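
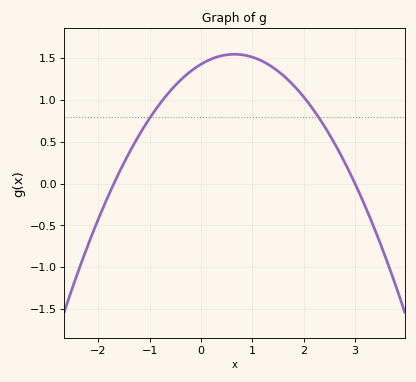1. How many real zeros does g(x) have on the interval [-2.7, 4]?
2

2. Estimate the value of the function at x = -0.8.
0.958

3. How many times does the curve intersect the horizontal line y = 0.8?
2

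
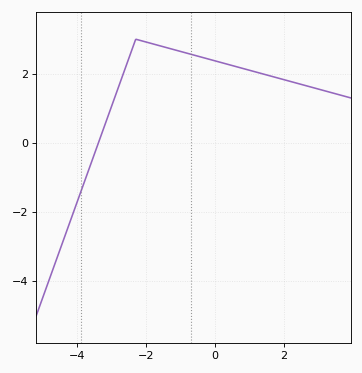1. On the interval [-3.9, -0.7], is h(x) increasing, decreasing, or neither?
neither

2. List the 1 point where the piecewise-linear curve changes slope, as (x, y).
(-2.3, 3)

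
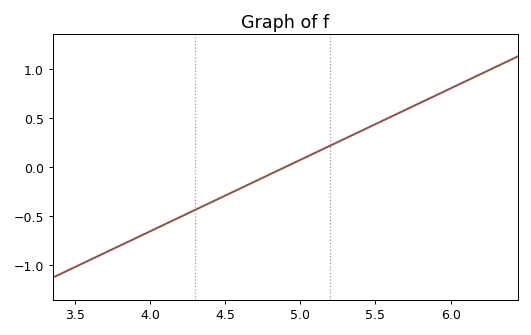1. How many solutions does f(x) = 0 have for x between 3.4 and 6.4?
1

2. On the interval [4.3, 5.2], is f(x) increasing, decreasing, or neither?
increasing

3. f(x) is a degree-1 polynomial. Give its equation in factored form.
y = 0.73(x - 4.9)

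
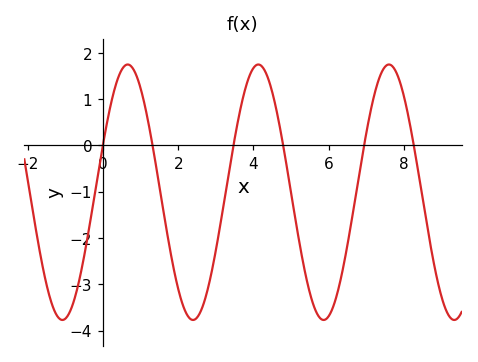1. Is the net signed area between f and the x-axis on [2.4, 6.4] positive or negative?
negative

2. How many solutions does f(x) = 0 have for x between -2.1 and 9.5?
6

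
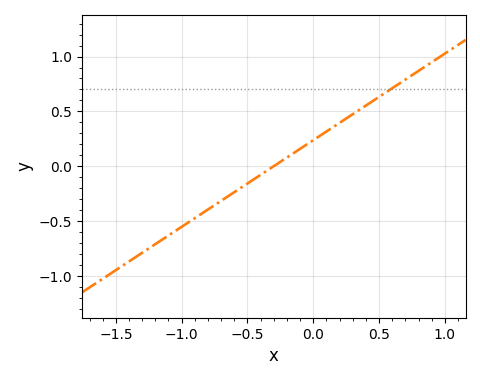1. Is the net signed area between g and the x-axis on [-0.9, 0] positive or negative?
negative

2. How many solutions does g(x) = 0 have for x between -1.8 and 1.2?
1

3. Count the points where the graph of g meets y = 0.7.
1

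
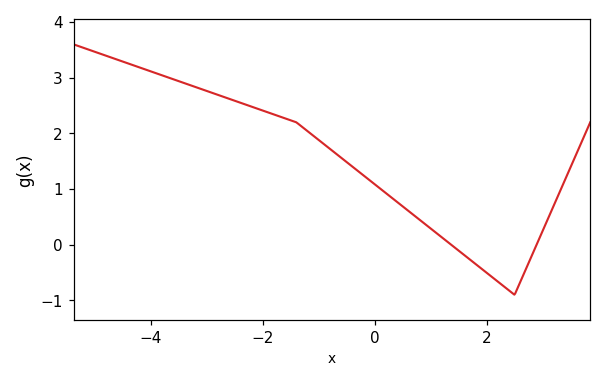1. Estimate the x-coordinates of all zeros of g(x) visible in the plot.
1.37, 2.89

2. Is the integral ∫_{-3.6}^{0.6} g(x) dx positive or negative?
positive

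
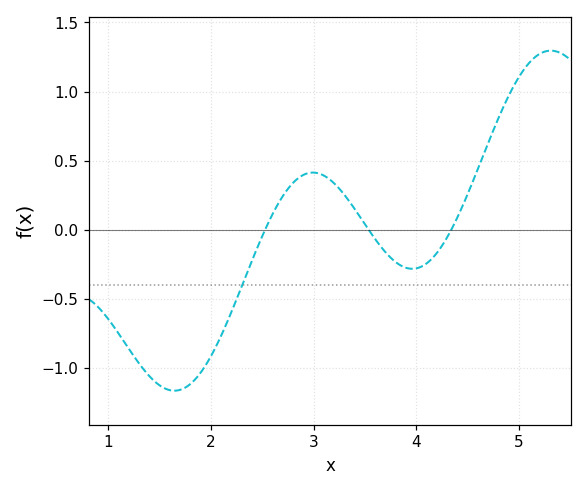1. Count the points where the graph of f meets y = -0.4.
1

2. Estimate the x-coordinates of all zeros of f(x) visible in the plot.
2.53, 3.54, 4.34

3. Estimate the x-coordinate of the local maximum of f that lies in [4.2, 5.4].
5.31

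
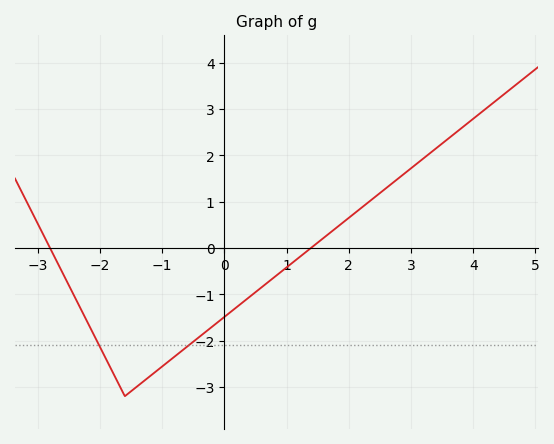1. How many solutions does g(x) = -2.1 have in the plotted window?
2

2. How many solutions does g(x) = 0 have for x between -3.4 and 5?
2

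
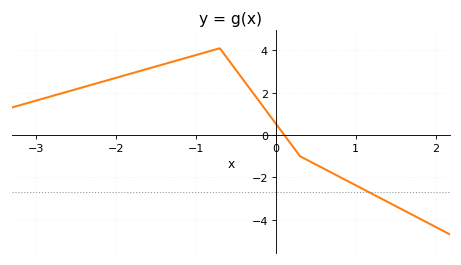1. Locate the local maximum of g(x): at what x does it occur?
-0.7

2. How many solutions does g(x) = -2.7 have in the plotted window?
1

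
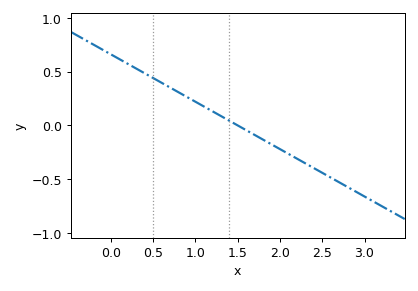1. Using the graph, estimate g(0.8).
0.308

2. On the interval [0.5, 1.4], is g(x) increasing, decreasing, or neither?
decreasing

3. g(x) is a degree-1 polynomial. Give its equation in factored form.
y = -0.44(x - 1.5)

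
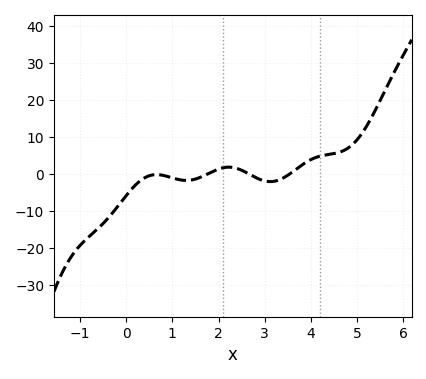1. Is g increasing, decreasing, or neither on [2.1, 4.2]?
neither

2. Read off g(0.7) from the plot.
-0.141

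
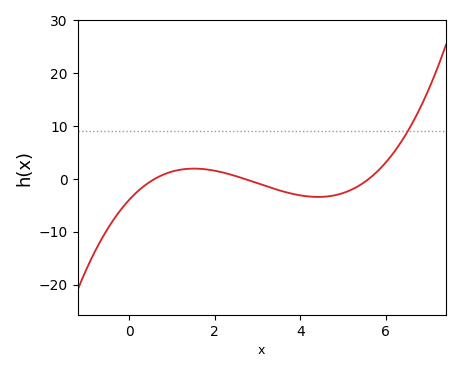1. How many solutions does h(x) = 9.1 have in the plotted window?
1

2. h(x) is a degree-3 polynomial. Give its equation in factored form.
y = 0.44(x - 0.6)(x - 2.7)(x - 5.6)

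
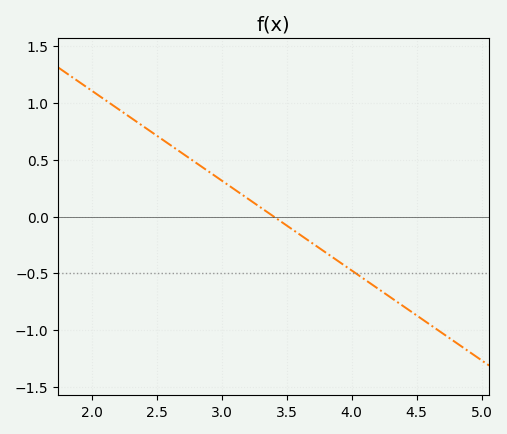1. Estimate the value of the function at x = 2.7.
0.55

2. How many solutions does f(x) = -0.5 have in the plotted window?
1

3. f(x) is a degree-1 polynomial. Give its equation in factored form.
y = -0.79(x - 3.4)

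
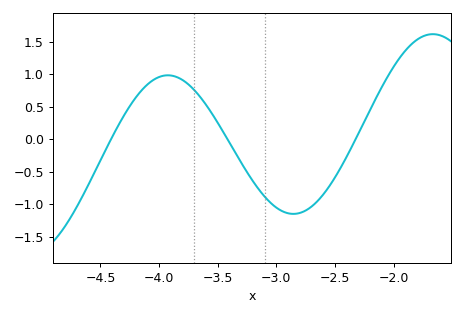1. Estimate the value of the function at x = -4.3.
0.365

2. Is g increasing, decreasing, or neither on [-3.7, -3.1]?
decreasing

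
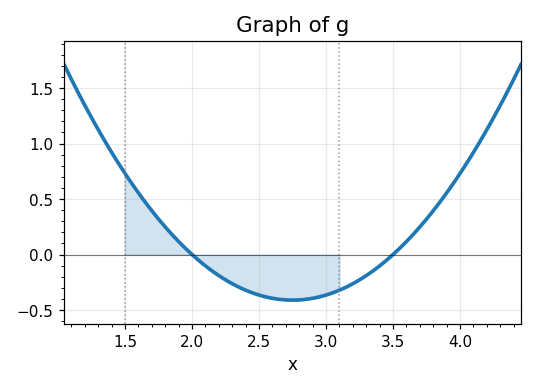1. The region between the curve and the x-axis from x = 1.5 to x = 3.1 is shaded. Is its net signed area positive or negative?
negative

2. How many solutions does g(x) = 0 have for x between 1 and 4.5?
2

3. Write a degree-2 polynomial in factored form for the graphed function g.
y = 0.73(x - 2)(x - 3.5)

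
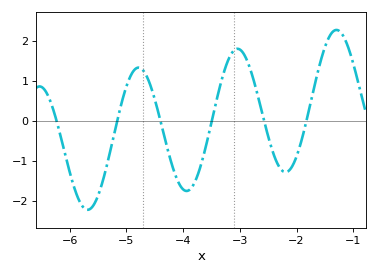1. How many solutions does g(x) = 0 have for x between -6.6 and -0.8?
6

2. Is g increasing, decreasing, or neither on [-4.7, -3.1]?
neither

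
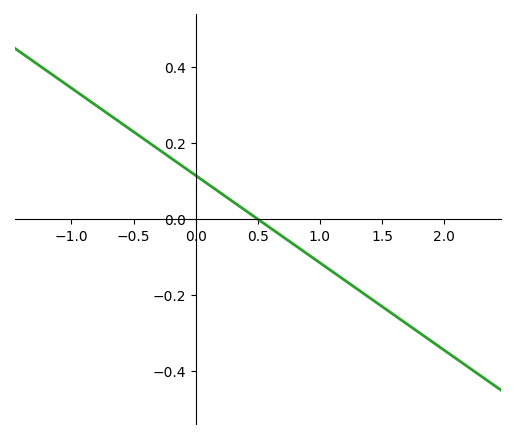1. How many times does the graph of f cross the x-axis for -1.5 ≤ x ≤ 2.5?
1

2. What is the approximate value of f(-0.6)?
0.26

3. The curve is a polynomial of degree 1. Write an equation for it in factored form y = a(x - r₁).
y = -0.23(x - 0.5)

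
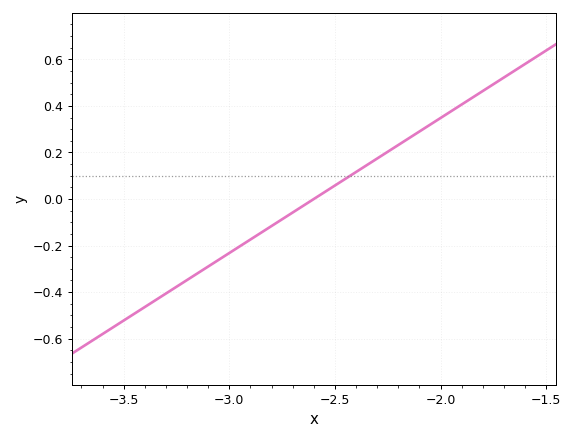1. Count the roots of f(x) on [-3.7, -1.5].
1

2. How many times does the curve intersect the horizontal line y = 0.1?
1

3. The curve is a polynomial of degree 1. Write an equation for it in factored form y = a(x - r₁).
y = 0.58(x + 2.6)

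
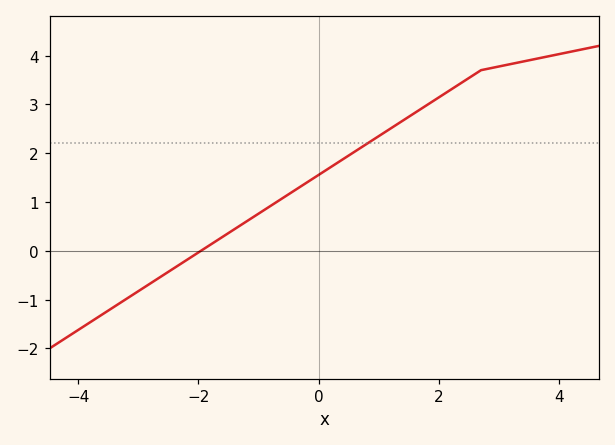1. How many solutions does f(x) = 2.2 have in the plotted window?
1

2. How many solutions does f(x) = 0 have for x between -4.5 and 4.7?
1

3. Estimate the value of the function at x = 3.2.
3.83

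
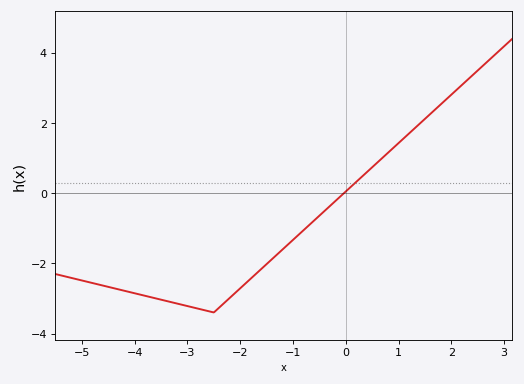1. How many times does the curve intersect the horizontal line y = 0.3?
1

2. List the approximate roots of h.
-0.036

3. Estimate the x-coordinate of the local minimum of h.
-2.5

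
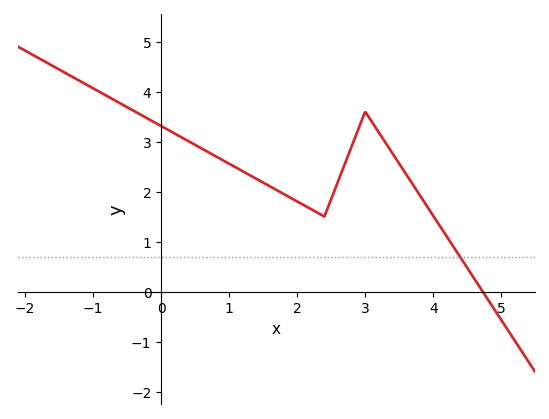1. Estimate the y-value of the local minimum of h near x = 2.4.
1.5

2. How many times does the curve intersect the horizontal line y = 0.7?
1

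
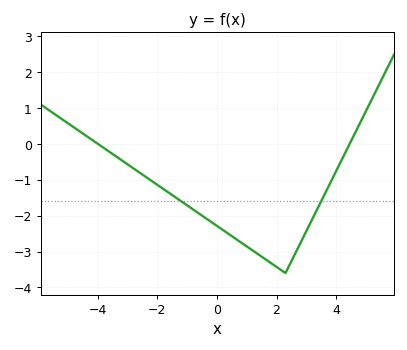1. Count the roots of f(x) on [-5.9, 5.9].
2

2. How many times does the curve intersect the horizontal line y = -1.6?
2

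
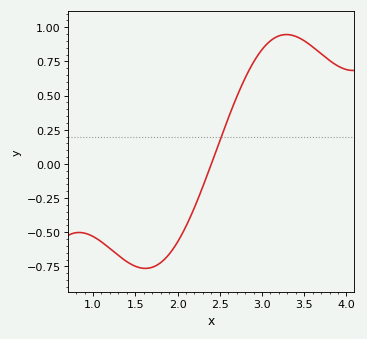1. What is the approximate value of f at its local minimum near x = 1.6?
-0.764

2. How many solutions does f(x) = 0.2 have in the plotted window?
1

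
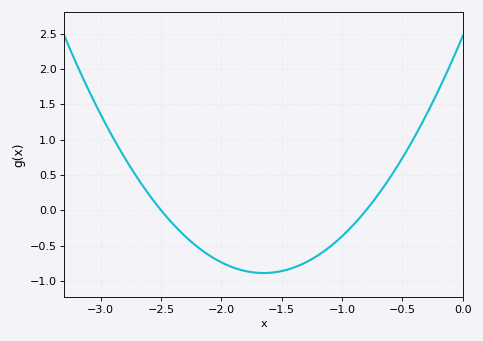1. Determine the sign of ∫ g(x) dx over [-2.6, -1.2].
negative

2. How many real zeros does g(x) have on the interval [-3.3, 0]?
2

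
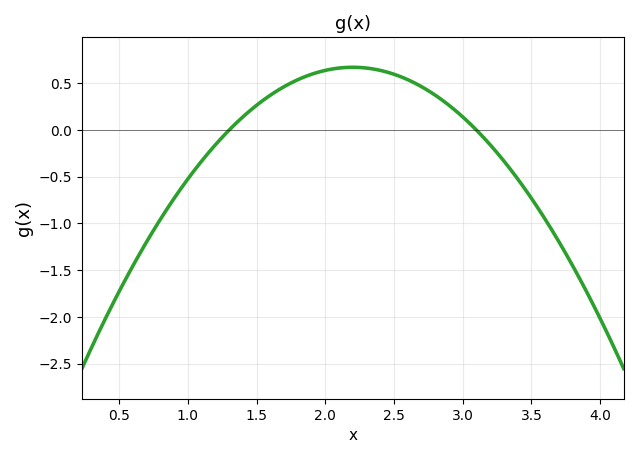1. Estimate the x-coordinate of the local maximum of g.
2.2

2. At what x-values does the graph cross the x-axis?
1.3, 3.1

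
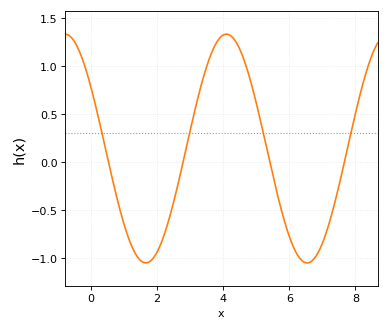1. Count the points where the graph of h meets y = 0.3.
4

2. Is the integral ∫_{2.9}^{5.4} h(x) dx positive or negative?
positive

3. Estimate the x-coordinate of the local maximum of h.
4.1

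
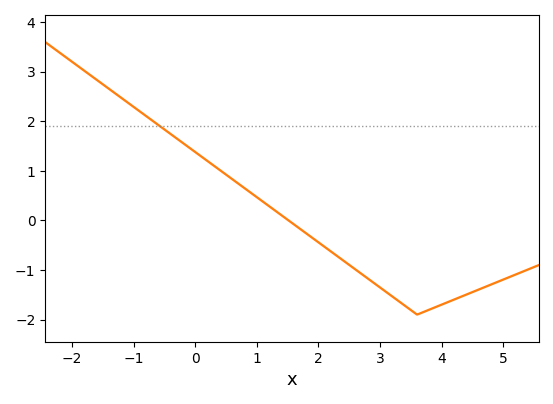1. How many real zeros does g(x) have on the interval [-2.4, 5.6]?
1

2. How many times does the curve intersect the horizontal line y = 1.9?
1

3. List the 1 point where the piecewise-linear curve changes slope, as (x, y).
(3.6, -1.9)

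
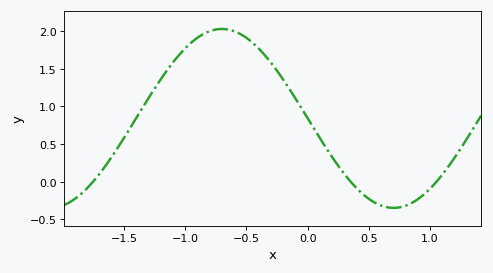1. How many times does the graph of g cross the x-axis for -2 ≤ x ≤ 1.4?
3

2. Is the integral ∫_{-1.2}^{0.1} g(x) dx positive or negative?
positive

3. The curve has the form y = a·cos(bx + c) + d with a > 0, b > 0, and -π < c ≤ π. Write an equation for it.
y = 1.19cos(2.2x + 1.6) + 0.84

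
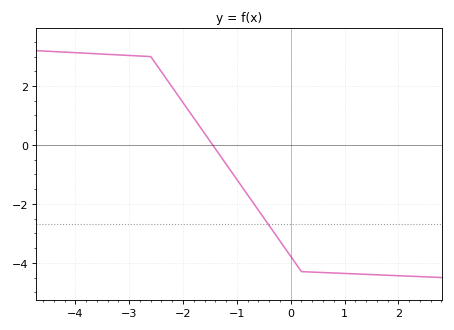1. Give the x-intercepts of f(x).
-1.4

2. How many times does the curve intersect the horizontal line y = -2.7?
1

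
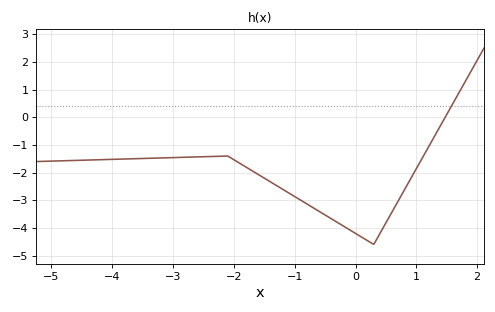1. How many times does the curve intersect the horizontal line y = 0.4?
1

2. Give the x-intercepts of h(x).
1.5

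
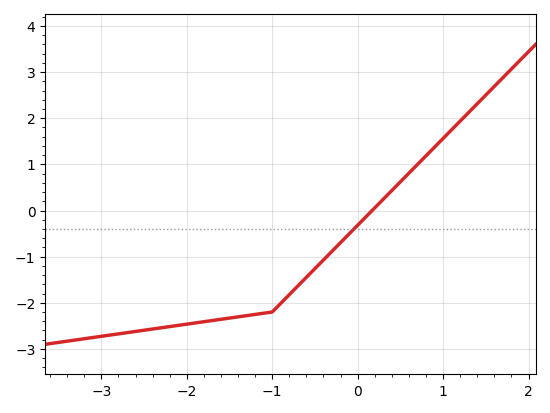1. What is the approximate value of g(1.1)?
1.8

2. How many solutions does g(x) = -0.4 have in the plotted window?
1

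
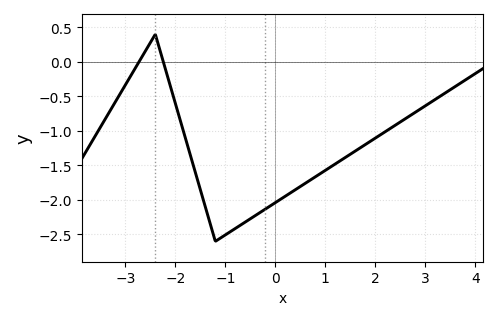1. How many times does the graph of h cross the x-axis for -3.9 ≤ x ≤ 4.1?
2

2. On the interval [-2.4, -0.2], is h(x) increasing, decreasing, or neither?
neither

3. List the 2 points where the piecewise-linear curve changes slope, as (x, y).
(-2.4, 0.4); (-1.2, -2.6)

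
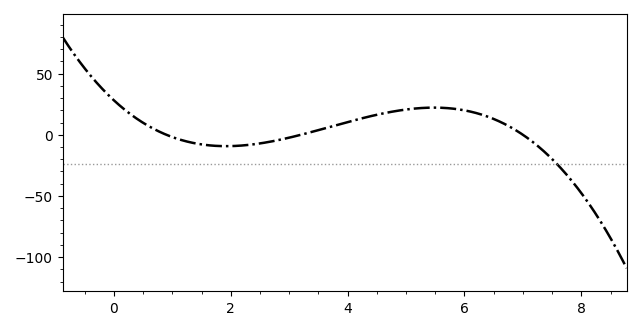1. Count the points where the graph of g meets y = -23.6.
1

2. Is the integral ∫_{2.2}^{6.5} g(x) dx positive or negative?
positive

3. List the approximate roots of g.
1, 3.2, 7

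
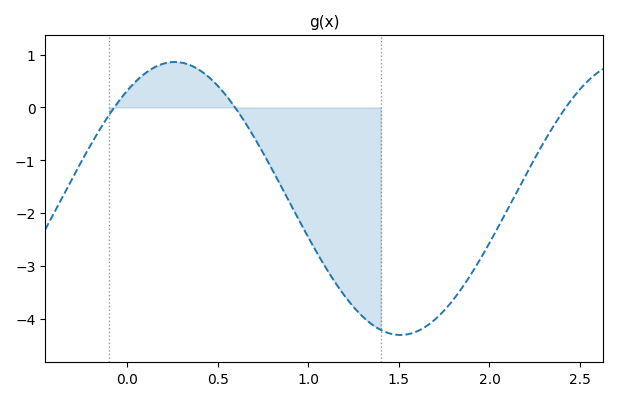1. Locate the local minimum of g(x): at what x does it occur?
1.51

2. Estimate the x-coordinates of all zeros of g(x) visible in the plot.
-0.072, 0.596, 2.42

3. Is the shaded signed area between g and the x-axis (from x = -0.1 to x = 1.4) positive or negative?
negative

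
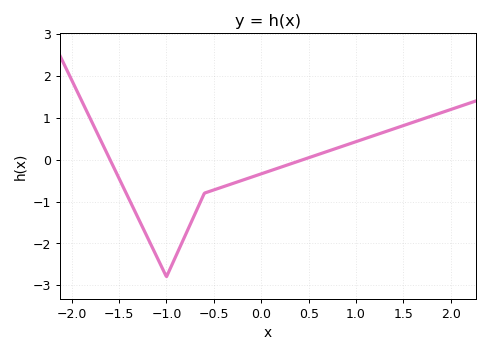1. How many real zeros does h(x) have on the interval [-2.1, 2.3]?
2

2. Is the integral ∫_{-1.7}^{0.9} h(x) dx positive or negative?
negative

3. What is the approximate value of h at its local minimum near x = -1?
-2.8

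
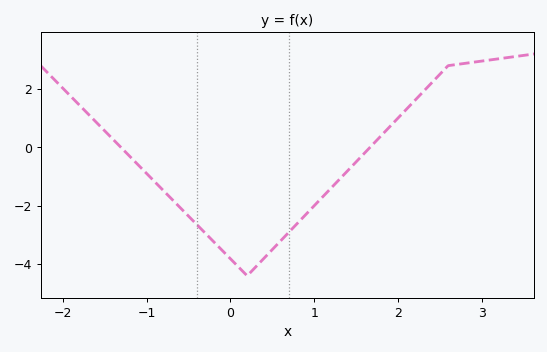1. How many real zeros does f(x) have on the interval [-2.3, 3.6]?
2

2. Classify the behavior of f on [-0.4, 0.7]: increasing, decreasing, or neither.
neither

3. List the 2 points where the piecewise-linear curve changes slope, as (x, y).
(0.2, -4.4); (2.6, 2.8)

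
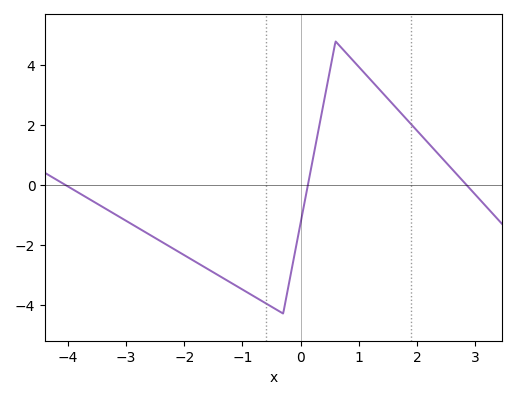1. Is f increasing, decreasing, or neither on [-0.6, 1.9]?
neither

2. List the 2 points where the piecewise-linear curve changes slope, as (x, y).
(-0.3, -4.3); (0.6, 4.8)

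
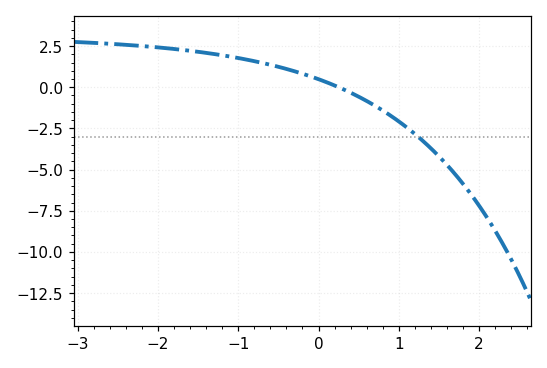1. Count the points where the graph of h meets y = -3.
1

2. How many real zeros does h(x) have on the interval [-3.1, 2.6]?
1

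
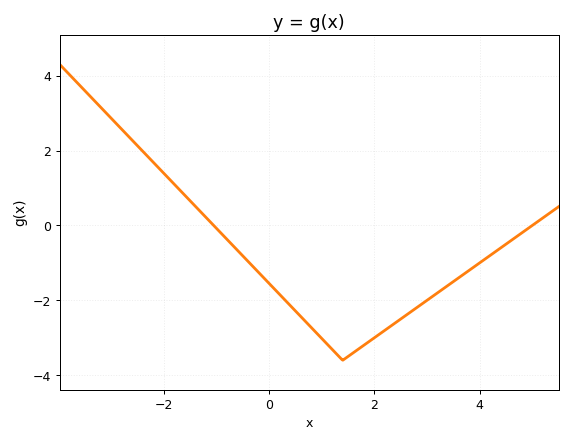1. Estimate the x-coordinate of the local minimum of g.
1.4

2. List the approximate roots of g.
-1, 5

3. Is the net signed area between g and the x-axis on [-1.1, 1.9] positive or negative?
negative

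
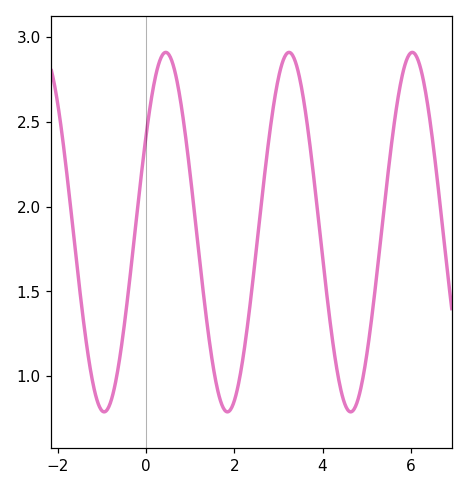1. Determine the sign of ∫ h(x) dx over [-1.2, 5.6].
positive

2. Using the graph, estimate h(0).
2.4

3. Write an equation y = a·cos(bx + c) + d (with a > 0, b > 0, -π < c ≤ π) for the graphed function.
y = 1.06cos(2.2x - 1) + 1.85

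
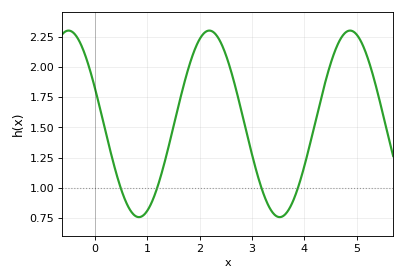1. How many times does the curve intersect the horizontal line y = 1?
4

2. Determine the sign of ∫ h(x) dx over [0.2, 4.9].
positive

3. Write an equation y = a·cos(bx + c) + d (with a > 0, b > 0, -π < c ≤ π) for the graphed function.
y = 0.77cos(2.3x + 1.2) + 1.53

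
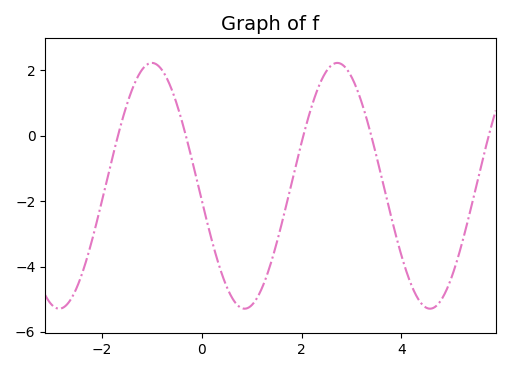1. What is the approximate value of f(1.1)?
-5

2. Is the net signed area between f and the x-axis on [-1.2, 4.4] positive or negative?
negative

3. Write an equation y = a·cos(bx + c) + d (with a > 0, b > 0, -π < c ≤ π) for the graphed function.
y = 3.76cos(1.7x + 1.7) - 1.53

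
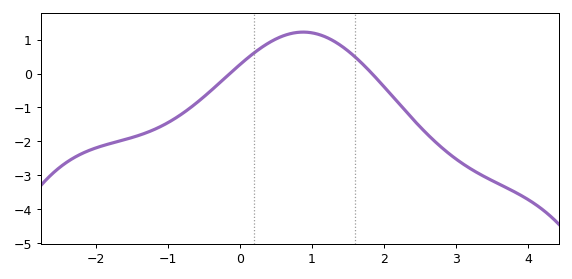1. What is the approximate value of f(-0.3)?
-0.3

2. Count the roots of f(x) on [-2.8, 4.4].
2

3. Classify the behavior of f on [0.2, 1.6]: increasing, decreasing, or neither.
neither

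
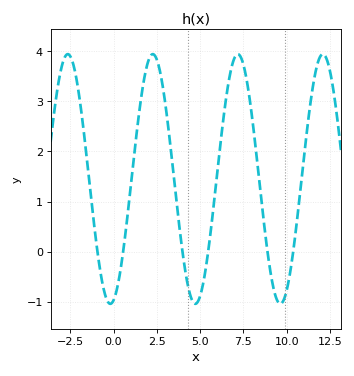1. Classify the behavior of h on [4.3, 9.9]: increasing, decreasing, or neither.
neither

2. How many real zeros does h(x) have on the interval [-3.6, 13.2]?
6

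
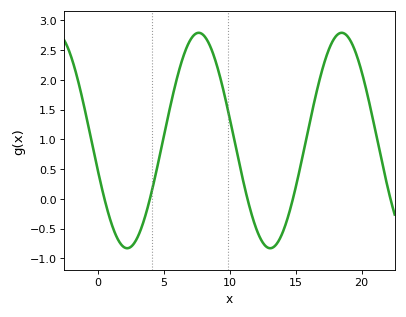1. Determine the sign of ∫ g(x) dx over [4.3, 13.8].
positive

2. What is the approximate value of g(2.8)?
-0.75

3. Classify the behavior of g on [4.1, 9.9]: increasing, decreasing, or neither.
neither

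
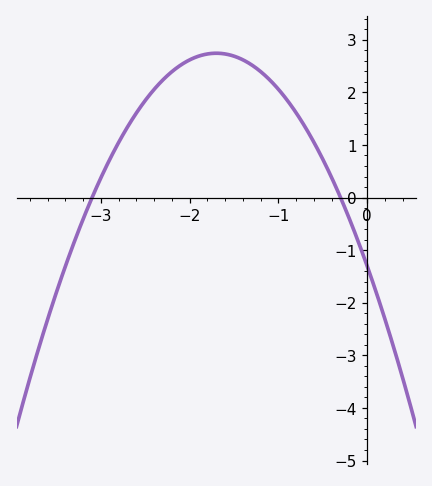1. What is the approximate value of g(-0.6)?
1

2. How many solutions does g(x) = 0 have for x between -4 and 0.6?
2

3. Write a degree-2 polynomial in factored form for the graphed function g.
y = -1.4(x + 3.1)(x + 0.3)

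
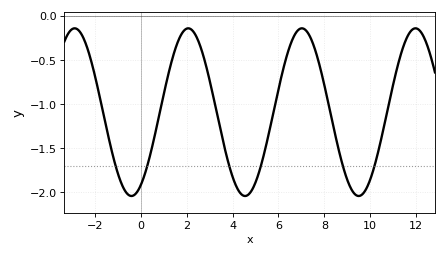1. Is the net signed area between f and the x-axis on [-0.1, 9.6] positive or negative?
negative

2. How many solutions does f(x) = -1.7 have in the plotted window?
6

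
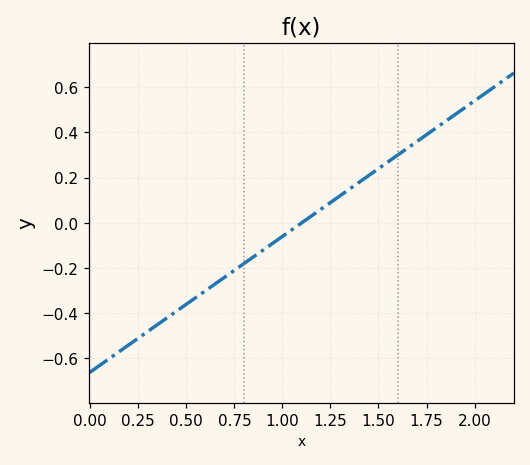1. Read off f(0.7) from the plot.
-0.24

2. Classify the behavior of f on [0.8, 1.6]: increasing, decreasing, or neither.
increasing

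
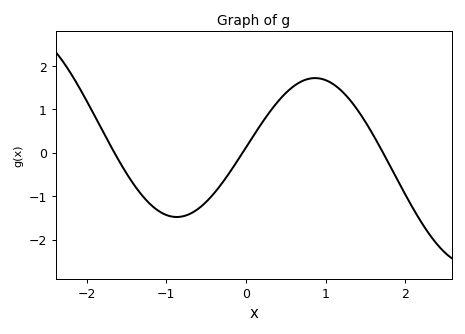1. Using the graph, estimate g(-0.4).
-0.9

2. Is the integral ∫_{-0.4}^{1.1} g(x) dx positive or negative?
positive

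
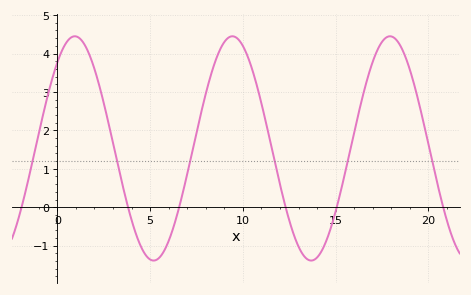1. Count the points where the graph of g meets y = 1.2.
6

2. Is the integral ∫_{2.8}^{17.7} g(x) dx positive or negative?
positive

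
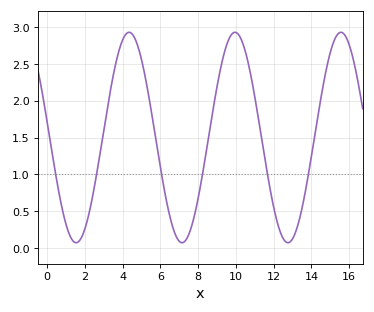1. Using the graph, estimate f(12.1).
0.44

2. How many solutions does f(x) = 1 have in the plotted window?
6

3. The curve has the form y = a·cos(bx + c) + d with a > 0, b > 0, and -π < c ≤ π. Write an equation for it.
y = 1.43cos(1.12x + 1.42) + 1.5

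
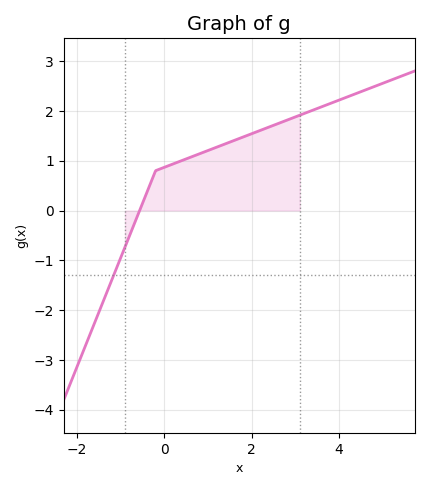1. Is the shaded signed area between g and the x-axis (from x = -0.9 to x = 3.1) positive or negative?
positive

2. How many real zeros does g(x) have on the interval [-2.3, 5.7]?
1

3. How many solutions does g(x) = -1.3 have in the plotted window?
1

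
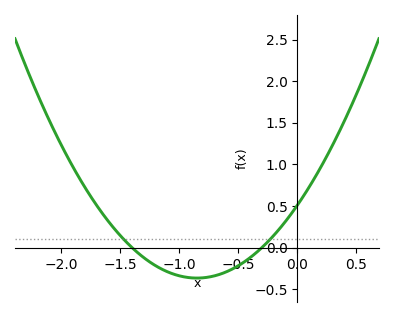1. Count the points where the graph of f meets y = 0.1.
2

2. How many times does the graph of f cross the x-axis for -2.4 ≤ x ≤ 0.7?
2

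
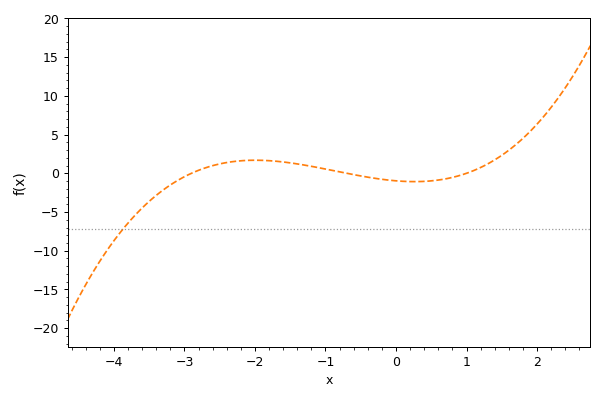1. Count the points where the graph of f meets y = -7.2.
1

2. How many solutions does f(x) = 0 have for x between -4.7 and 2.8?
3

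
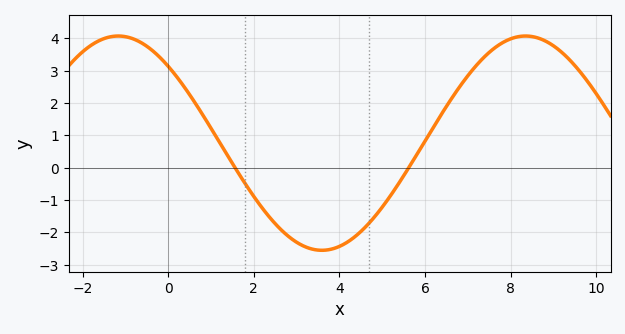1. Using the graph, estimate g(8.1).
4.02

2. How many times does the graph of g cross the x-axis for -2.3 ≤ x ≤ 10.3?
2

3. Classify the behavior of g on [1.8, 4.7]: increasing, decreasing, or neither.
neither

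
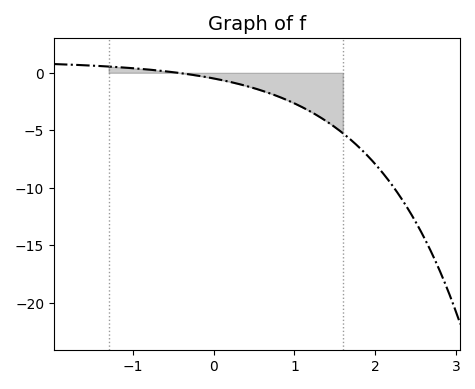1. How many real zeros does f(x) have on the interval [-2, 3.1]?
1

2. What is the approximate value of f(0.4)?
-1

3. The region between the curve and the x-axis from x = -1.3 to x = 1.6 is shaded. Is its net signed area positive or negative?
negative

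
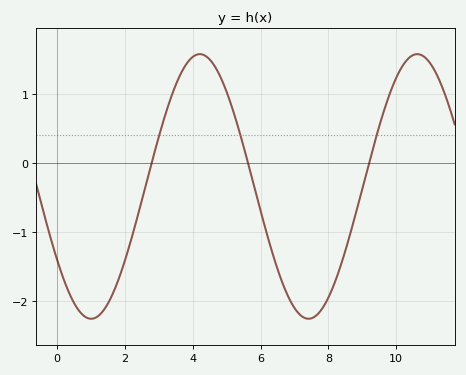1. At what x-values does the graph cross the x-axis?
2.8, 5.6, 9.2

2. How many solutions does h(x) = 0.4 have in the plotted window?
3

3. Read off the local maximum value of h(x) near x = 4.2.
1.6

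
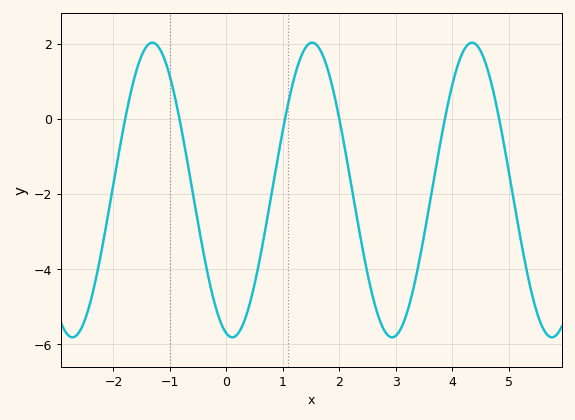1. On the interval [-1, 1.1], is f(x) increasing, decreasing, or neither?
neither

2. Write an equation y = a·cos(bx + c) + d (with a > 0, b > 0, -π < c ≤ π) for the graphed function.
y = 3.92cos(2.22x + 2.91) - 1.89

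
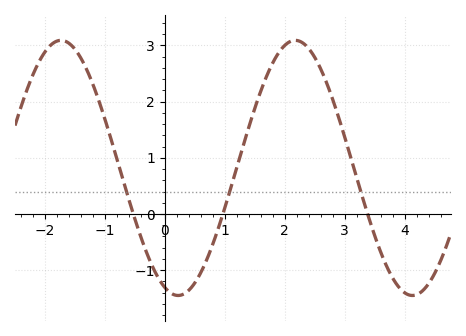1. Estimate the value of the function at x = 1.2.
0.821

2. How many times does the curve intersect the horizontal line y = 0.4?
3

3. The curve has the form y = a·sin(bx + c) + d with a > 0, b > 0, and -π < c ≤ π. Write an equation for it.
y = 2.27sin(1.61x - 1.93) + 0.82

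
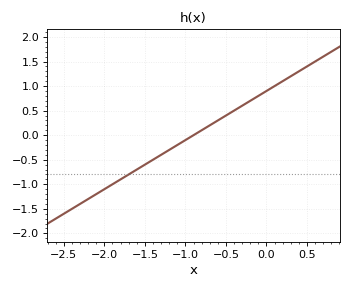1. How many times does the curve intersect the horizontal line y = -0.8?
1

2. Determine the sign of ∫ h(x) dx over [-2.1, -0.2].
negative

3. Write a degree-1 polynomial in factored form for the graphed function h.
y = 1(x + 0.9)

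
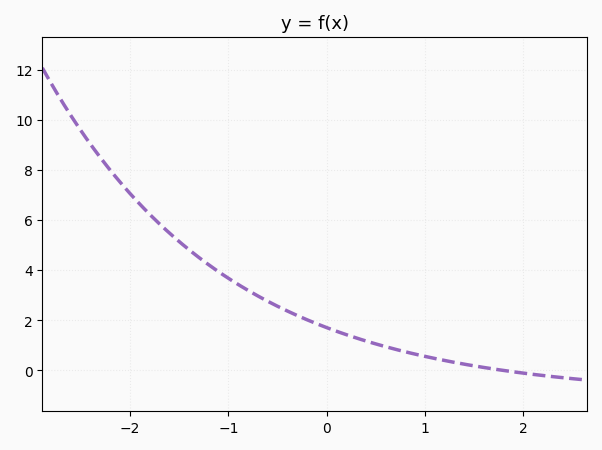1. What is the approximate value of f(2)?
-0.2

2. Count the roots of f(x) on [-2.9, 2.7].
1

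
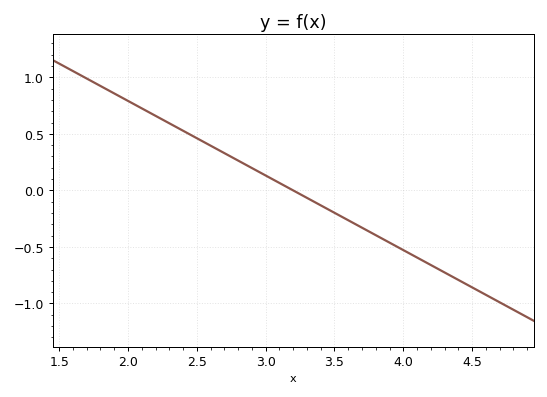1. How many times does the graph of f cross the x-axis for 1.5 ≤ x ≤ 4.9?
1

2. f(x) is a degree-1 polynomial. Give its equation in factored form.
y = -0.66(x - 3.2)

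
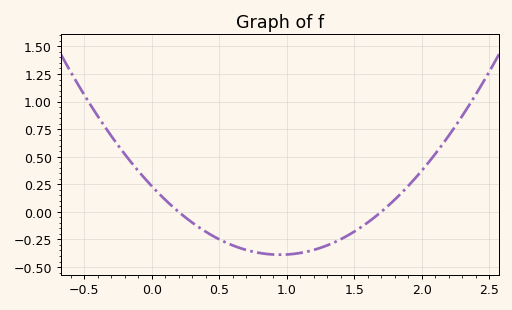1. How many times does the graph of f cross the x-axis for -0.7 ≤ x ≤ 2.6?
2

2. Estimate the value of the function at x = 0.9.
-0.4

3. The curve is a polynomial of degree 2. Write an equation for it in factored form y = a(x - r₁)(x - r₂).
y = 0.69(x - 0.2)(x - 1.7)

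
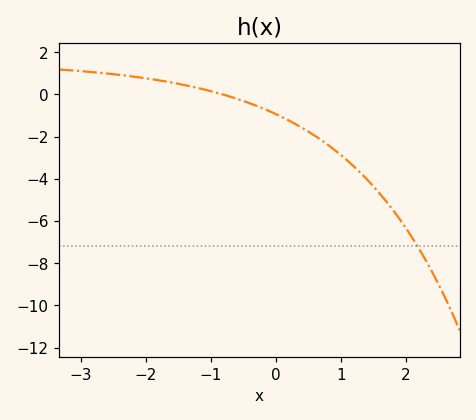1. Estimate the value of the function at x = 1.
-2.87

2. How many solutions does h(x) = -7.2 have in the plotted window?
1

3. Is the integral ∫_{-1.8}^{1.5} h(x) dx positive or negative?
negative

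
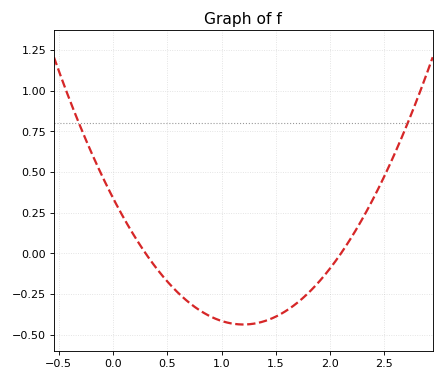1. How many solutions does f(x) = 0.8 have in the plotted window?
2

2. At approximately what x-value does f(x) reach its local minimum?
1.2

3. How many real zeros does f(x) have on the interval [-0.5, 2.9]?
2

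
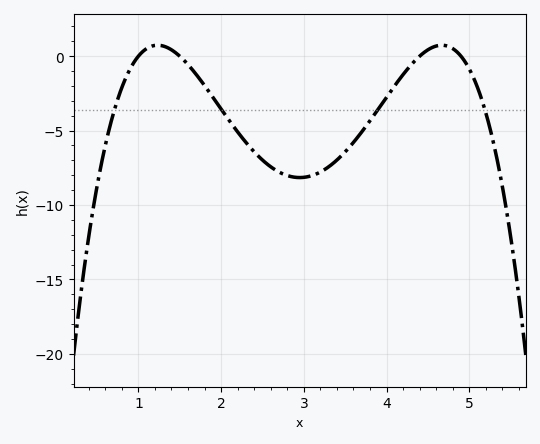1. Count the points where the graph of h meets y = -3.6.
4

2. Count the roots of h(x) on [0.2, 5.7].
4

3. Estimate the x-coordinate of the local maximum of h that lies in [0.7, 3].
1.2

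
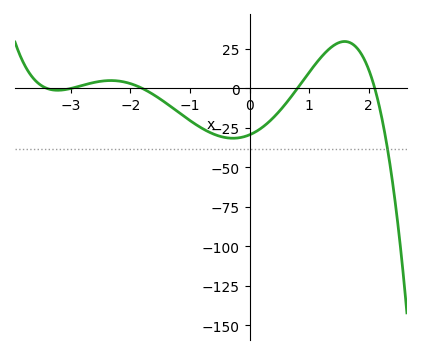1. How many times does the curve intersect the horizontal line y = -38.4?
1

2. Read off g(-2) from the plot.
4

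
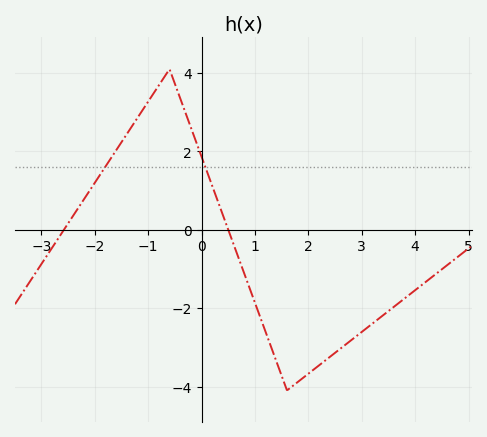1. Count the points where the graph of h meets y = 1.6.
2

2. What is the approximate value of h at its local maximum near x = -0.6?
4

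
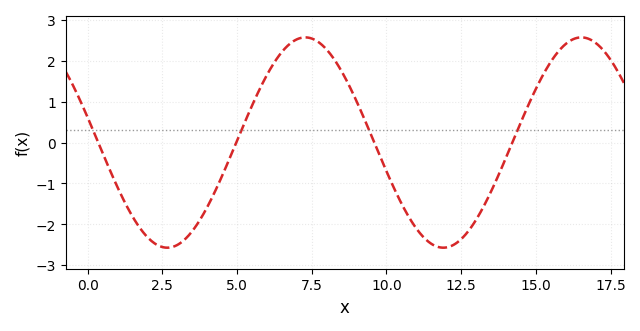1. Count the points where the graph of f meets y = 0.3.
4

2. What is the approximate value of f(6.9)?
2.48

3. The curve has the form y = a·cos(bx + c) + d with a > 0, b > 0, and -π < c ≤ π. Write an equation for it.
y = 2.57cos(0.68x + 1.33) + 0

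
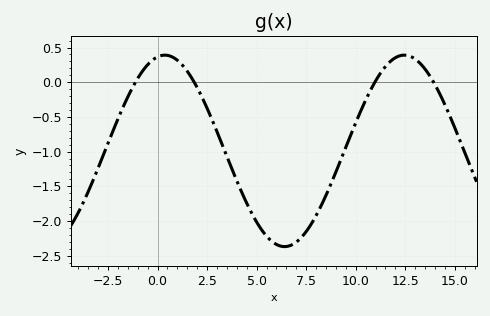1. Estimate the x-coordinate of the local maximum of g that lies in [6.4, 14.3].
12.4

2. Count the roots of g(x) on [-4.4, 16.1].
4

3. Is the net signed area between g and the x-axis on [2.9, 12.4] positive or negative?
negative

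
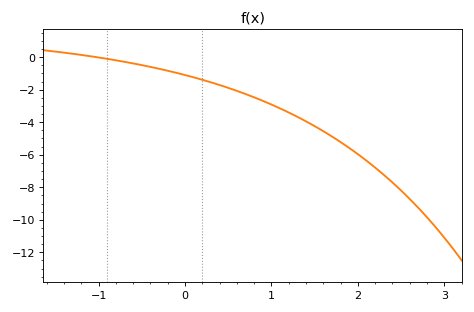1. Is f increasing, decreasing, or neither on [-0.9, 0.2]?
decreasing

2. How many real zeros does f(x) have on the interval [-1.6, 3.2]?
1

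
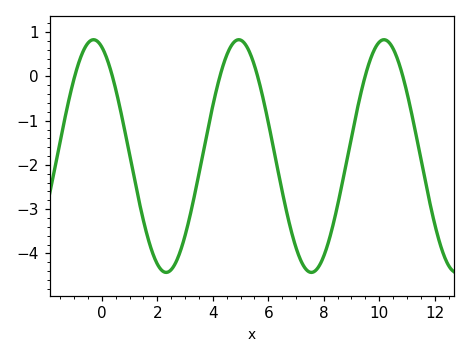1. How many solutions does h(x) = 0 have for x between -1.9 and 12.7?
6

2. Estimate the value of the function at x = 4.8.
0.795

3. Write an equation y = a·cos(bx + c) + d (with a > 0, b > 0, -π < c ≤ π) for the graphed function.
y = 2.63cos(1.2x + 0.36) - 1.8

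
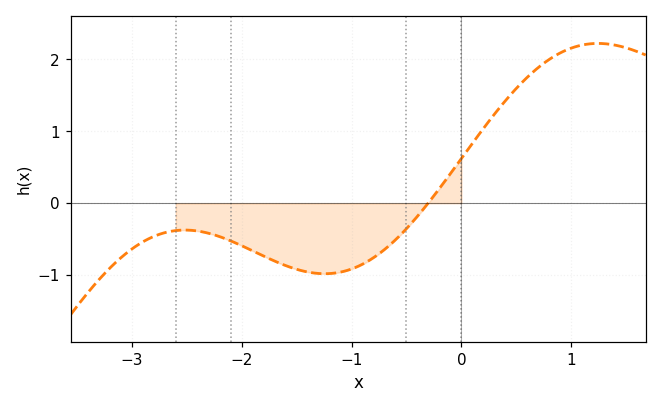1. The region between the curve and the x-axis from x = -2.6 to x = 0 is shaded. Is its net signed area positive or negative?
negative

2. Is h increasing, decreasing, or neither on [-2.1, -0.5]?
neither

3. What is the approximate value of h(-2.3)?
-0.419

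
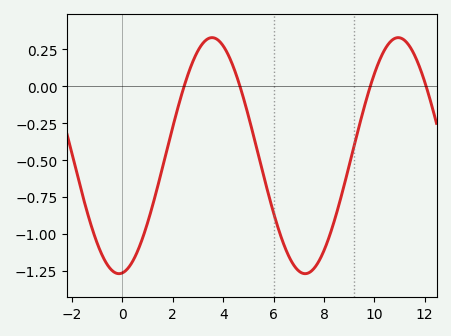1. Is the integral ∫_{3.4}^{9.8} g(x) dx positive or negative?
negative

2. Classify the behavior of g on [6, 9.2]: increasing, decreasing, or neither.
neither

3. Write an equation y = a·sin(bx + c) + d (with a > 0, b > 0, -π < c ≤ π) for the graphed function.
y = 0.8sin(0.85x - 1.5) - 0.47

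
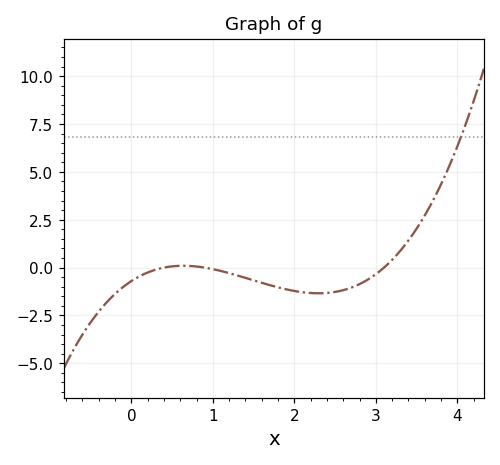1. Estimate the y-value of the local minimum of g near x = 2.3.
-1.34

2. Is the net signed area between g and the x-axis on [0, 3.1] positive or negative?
negative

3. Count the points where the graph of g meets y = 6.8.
1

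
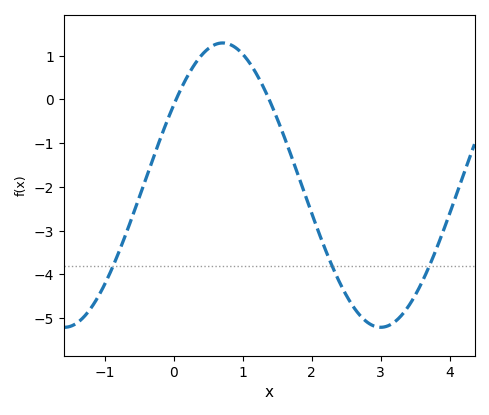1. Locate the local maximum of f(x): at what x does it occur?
0.7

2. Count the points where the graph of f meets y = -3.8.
3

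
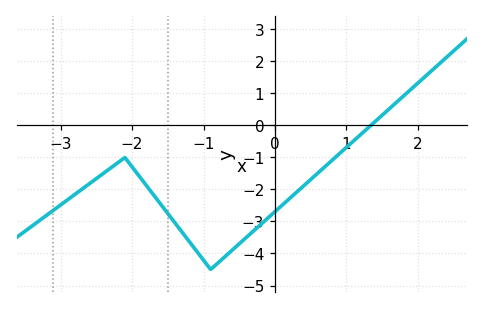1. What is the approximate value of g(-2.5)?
-1.66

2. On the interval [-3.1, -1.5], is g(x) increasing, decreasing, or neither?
neither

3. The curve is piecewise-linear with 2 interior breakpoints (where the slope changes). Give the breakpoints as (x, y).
(-2.1, -1); (-0.9, -4.5)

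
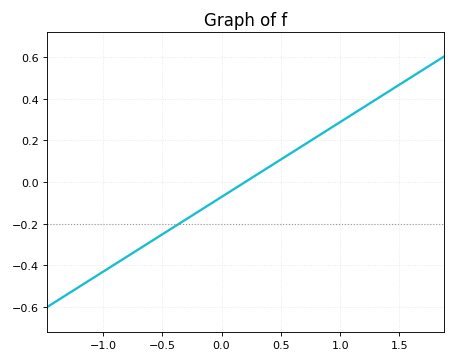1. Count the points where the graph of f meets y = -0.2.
1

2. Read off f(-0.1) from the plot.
-0.108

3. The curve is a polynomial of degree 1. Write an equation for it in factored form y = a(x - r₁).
y = 0.36(x - 0.2)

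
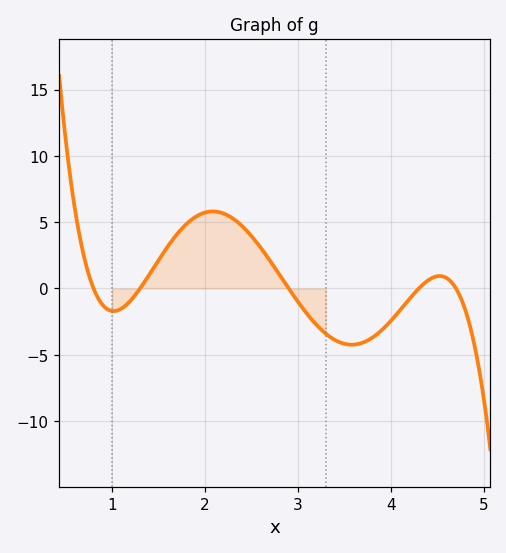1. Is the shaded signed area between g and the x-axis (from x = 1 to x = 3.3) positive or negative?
positive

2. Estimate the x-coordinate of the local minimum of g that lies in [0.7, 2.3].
1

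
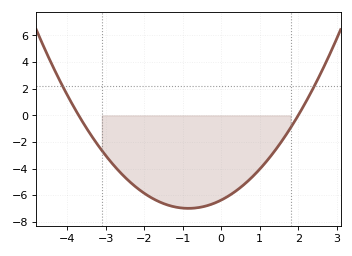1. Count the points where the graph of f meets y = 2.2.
2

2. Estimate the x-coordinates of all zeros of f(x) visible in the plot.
-3.7, 2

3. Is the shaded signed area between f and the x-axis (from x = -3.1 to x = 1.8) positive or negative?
negative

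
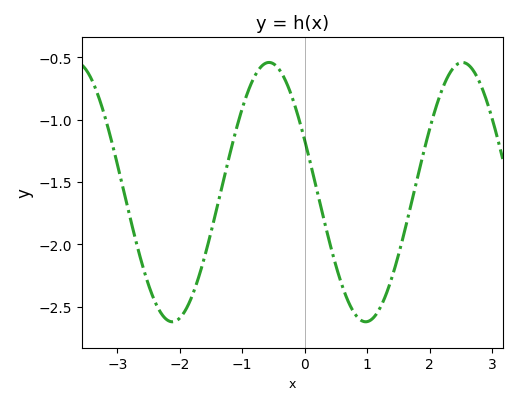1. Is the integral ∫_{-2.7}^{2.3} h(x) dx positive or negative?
negative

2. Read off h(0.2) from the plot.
-1.58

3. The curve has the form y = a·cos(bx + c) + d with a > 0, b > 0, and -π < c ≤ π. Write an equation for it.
y = 1.04cos(2.03x + 1.16) - 1.58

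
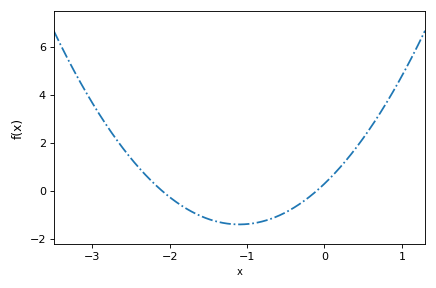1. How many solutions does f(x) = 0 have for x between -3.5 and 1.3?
2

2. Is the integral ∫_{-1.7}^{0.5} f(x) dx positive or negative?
negative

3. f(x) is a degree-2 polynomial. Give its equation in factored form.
y = 1.4(x + 2.1)(x + 0.1)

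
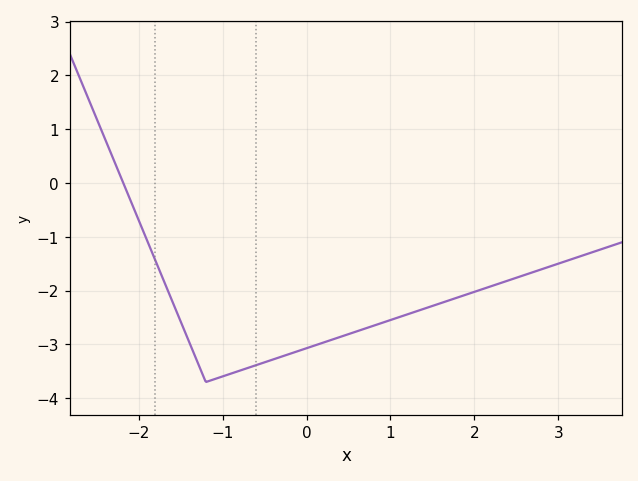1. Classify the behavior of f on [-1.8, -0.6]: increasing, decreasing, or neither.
neither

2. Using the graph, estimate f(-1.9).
-1.1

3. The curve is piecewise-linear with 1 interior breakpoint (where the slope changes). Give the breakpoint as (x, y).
(-1.2, -3.7)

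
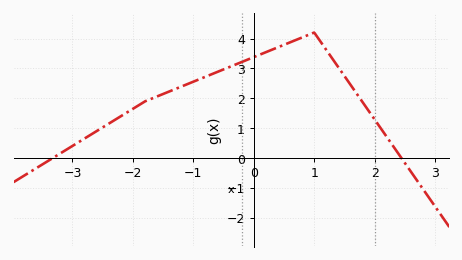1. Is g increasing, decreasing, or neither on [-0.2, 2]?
neither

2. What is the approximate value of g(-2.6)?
0.907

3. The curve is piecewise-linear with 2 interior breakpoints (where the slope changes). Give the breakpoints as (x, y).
(-1.8, 1.9); (1, 4.2)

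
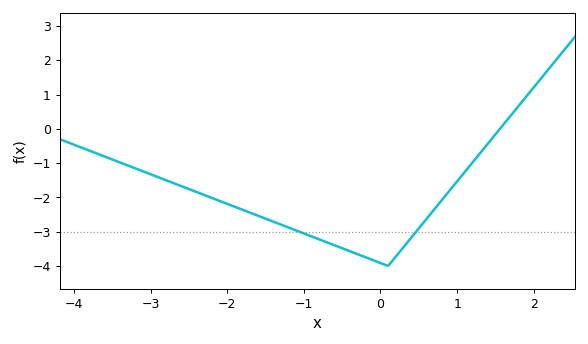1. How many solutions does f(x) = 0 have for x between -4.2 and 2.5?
1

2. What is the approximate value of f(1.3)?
-0.7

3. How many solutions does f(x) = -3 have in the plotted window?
2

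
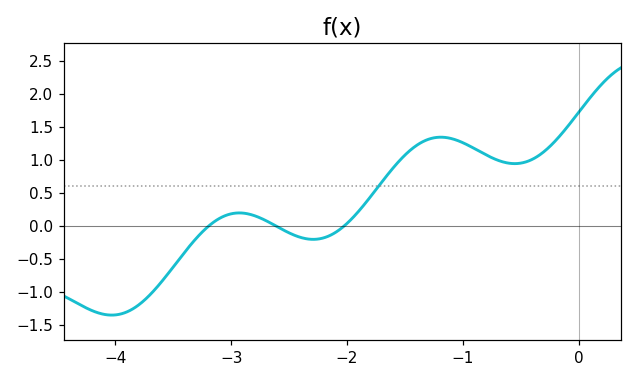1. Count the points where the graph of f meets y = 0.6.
1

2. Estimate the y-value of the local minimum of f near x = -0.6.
0.941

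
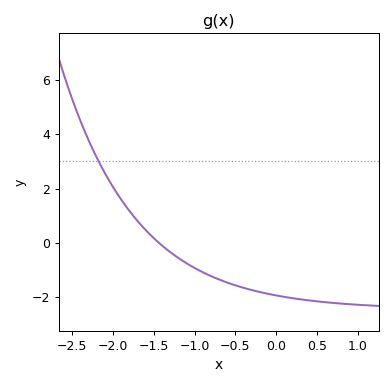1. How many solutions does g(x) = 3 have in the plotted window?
1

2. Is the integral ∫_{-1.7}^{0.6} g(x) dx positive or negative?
negative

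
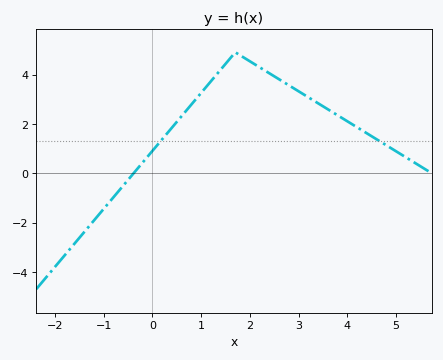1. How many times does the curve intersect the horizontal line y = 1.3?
2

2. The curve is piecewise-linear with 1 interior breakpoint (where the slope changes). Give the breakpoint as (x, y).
(1.7, 4.9)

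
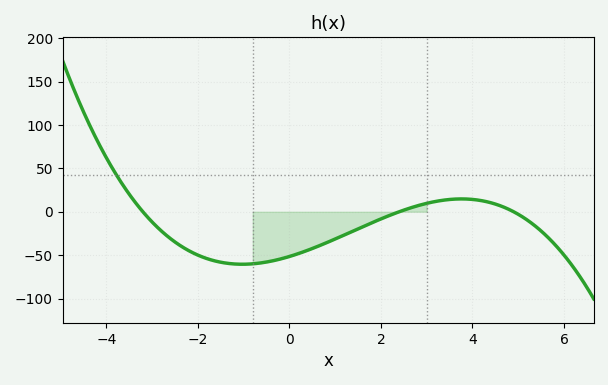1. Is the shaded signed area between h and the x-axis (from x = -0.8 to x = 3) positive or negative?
negative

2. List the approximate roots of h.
-3.2, 2.4, 4.8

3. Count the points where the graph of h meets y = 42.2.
1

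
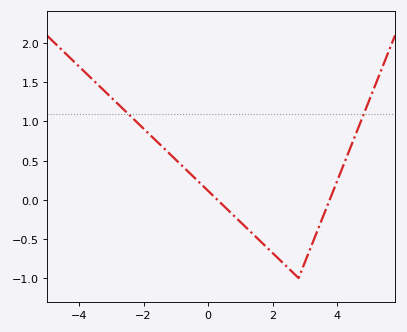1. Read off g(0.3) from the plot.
-0.006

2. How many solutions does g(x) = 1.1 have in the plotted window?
2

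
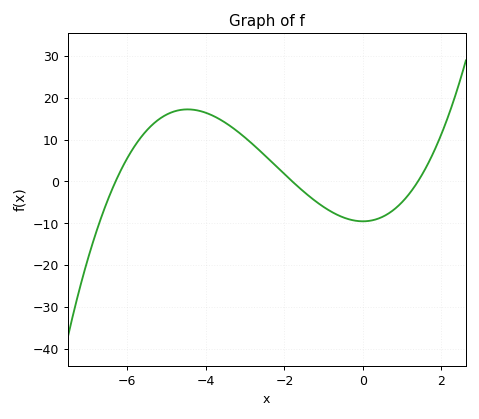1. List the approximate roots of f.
-6.3, -1.8, 1.4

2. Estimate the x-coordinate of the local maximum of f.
-4.47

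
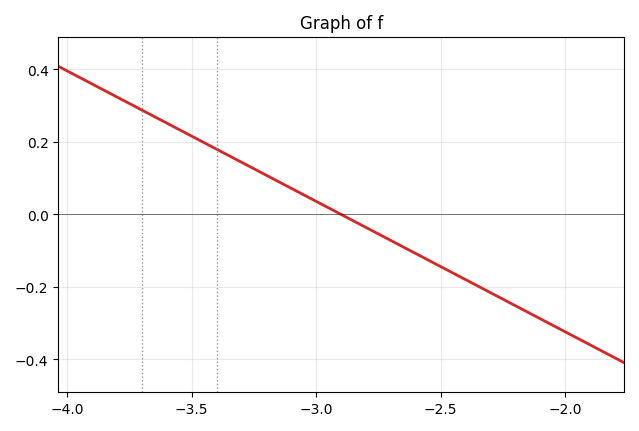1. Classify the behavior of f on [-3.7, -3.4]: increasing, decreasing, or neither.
decreasing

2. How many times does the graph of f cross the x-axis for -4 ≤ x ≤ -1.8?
1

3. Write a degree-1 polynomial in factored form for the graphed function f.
y = -0.36(x + 2.9)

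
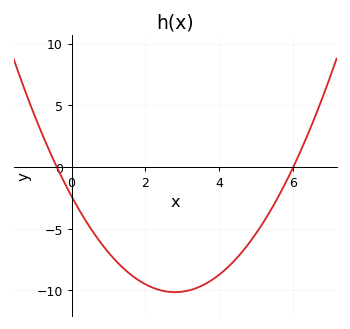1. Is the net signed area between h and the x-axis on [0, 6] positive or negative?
negative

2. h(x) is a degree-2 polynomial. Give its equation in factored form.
y = 0.99(x + 0.4)(x - 6)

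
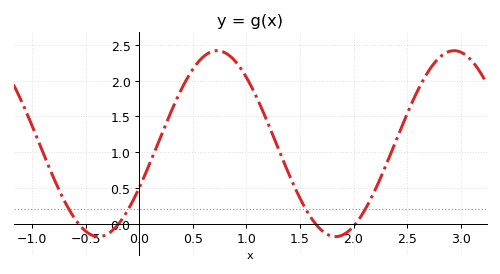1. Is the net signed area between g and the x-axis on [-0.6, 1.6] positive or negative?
positive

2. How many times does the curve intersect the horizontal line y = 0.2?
4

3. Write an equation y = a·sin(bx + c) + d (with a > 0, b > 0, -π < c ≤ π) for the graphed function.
y = 1.3sin(2.8x - 0.49) + 1.12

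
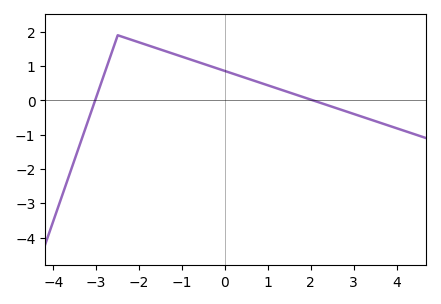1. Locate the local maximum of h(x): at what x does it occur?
-2.4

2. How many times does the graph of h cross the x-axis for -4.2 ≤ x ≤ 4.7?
2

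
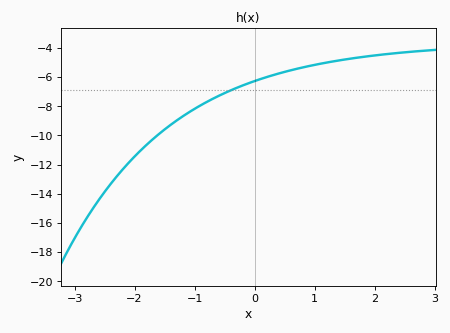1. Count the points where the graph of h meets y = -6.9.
1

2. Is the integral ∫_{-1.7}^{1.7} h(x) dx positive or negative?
negative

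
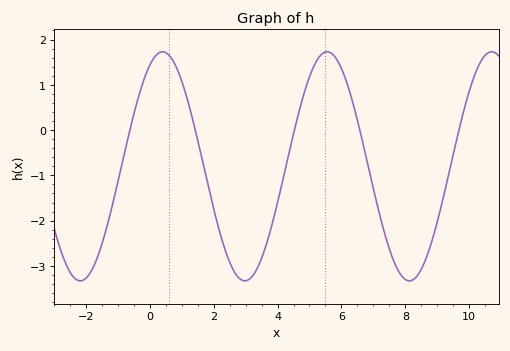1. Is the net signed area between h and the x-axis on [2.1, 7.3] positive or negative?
negative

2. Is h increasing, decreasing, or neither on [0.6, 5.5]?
neither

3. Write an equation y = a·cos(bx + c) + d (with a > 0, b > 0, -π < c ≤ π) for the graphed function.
y = 2.53cos(1.2x - 0.49) - 0.8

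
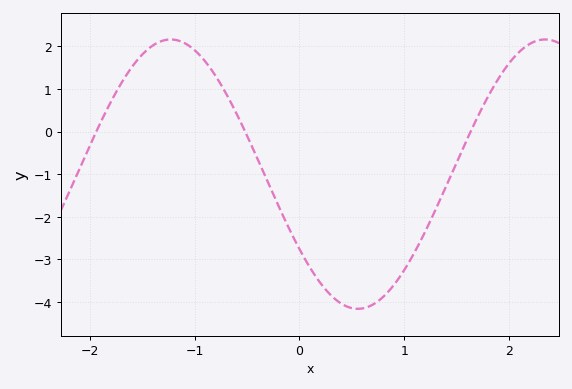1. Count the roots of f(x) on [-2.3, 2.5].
3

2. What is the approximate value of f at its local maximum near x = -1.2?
2.2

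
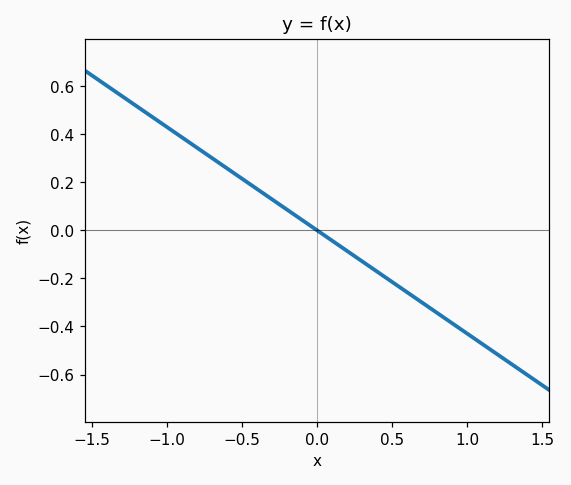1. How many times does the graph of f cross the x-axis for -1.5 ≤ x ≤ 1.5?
1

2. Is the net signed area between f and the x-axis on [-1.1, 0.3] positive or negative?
positive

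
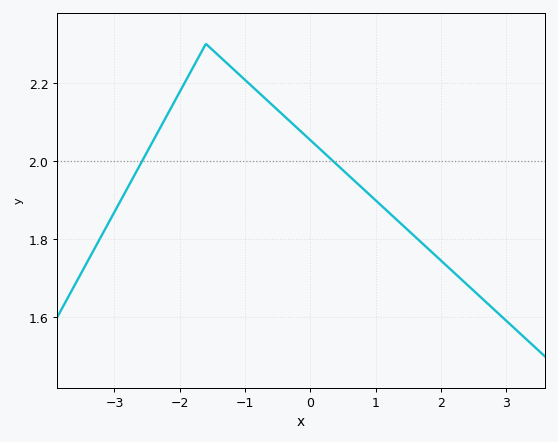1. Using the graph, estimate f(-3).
1.86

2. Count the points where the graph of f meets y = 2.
2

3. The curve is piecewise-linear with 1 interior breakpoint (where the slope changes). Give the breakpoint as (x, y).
(-1.6, 2.3)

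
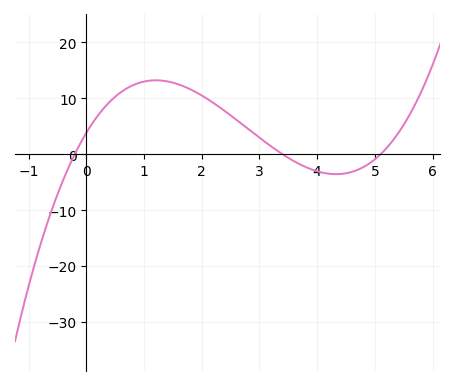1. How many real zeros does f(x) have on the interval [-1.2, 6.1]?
3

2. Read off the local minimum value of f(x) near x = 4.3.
-3.57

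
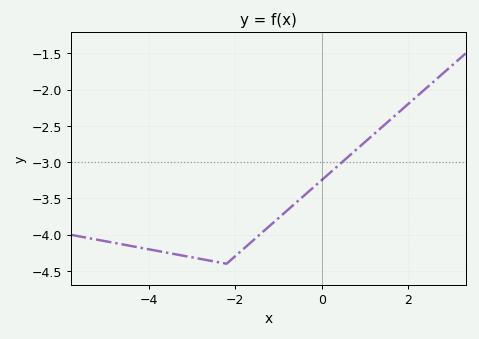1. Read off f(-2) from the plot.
-4.3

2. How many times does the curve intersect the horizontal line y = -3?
1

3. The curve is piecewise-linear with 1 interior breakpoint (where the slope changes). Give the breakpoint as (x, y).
(-2.2, -4.4)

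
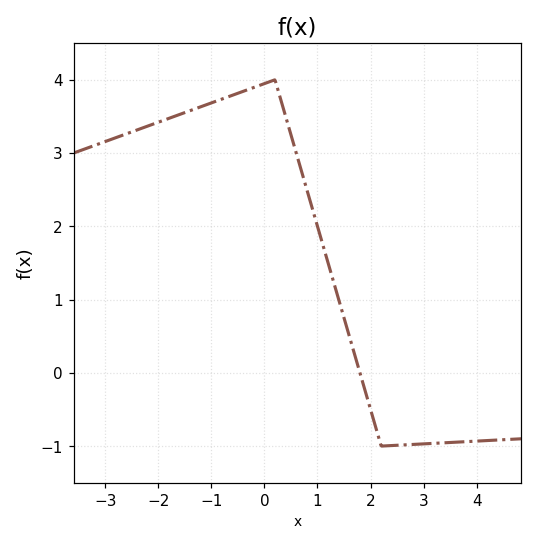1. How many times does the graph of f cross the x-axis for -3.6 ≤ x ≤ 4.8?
1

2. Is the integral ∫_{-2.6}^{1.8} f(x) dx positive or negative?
positive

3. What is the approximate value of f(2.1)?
-0.75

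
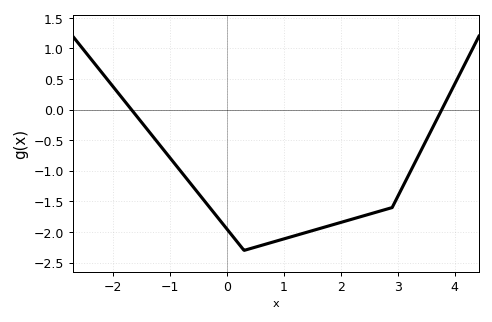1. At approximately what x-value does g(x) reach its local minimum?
0.302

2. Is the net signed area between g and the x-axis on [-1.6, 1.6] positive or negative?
negative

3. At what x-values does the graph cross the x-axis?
-1.68, 3.77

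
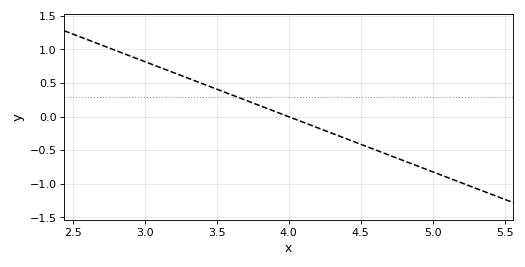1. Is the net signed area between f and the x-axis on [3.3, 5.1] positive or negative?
negative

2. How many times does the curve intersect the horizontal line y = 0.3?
1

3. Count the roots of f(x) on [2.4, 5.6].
1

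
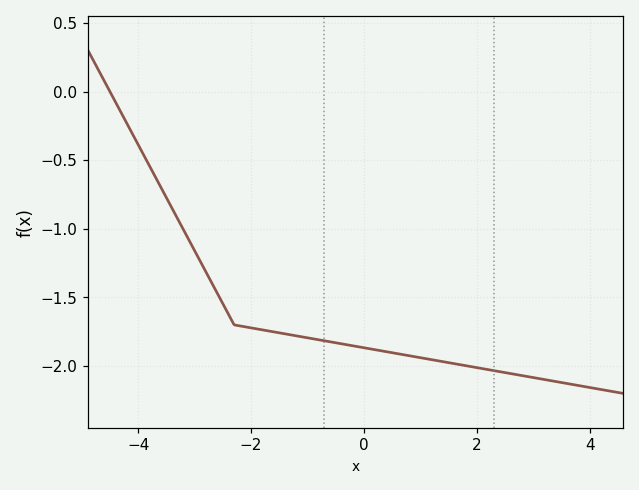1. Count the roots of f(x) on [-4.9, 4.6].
1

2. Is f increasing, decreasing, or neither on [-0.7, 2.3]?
decreasing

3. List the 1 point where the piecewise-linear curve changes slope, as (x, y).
(-2.3, -1.7)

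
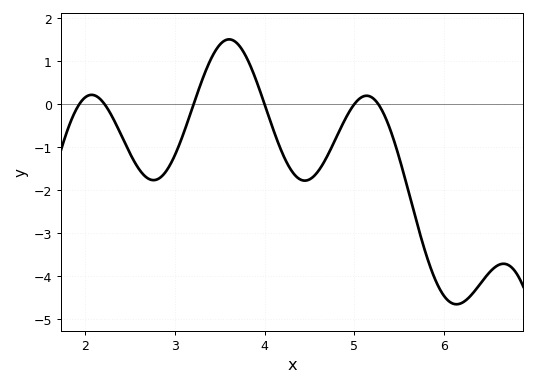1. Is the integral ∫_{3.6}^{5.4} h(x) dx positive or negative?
negative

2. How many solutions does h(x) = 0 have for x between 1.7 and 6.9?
6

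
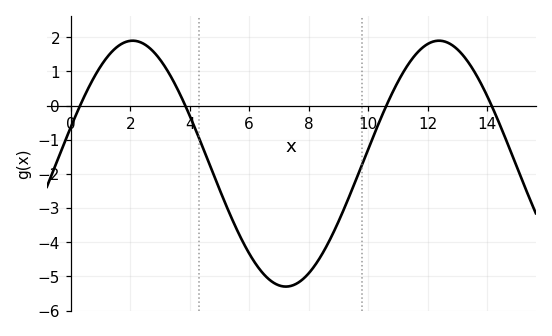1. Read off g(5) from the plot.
-2.5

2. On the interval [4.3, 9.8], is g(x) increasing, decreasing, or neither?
neither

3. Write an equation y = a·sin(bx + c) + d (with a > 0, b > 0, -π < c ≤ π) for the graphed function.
y = 3.6sin(0.61x + 0.3) - 1.7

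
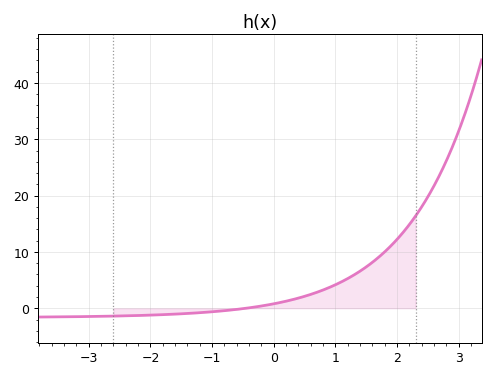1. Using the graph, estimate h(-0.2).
0.4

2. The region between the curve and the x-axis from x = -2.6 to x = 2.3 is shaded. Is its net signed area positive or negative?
positive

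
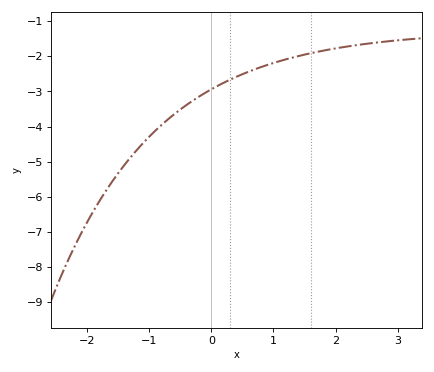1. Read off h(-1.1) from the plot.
-4.5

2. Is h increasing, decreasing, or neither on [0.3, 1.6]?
increasing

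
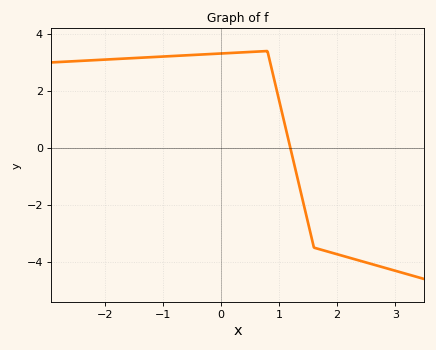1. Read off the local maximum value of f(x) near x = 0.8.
3.4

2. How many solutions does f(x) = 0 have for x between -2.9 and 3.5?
1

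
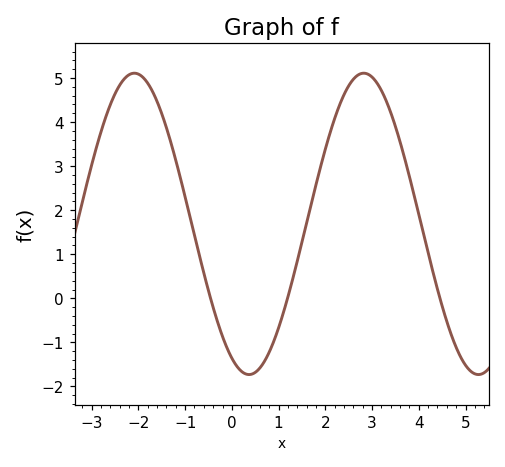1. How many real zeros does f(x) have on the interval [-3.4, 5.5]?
3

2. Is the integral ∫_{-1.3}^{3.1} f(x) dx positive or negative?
positive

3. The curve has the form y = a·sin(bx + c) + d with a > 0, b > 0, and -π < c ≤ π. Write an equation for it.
y = 3.42sin(1.3x - 2) + 1.69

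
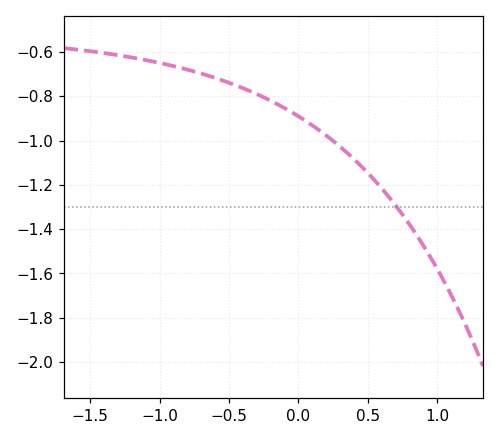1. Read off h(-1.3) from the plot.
-0.62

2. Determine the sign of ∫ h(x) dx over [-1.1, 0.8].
negative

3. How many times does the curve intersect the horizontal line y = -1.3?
1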